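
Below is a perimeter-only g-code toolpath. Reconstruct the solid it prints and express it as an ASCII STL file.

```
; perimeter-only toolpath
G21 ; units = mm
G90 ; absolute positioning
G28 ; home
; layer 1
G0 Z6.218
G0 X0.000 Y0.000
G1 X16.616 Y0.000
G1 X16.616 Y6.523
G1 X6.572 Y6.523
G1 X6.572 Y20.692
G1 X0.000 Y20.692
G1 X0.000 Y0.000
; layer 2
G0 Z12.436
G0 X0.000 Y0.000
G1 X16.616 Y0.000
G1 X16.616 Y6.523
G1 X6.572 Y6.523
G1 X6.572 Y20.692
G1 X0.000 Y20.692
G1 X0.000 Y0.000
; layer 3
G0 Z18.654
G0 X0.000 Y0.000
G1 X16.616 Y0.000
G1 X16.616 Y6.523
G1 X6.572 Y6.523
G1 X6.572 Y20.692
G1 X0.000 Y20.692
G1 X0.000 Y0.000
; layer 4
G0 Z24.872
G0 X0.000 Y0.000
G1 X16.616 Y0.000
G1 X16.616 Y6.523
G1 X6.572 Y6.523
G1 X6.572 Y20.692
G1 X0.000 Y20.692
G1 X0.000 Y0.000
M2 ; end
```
solid part
  facet normal 0.0000 0.0000 -1.0000
    outer loop
      vertex 16.616 6.523 0.000
      vertex 16.616 0.000 0.000
      vertex 0.000 0.000 0.000
    endloop
  endfacet
  facet normal 0.0000 0.0000 -1.0000
    outer loop
      vertex 6.572 6.523 0.000
      vertex 16.616 6.523 0.000
      vertex 0.000 0.000 0.000
    endloop
  endfacet
  facet normal 0.0000 0.0000 -1.0000
    outer loop
      vertex 6.572 20.692 0.000
      vertex 6.572 6.523 0.000
      vertex 0.000 0.000 0.000
    endloop
  endfacet
  facet normal 0.0000 0.0000 -1.0000
    outer loop
      vertex 0.000 20.692 0.000
      vertex 6.572 20.692 0.000
      vertex 0.000 0.000 0.000
    endloop
  endfacet
  facet normal 0.0000 0.0000 1.0000
    outer loop
      vertex 0.000 0.000 24.872
      vertex 16.616 0.000 24.872
      vertex 16.616 6.523 24.872
    endloop
  endfacet
  facet normal 0.0000 0.0000 1.0000
    outer loop
      vertex 0.000 0.000 24.872
      vertex 16.616 6.523 24.872
      vertex 6.572 6.523 24.872
    endloop
  endfacet
  facet normal 0.0000 0.0000 1.0000
    outer loop
      vertex 0.000 0.000 24.872
      vertex 6.572 6.523 24.872
      vertex 6.572 20.692 24.872
    endloop
  endfacet
  facet normal 0.0000 0.0000 1.0000
    outer loop
      vertex 0.000 0.000 24.872
      vertex 6.572 20.692 24.872
      vertex 0.000 20.692 24.872
    endloop
  endfacet
  facet normal 0.0000 -1.0000 0.0000
    outer loop
      vertex 0.000 0.000 0.000
      vertex 16.616 0.000 0.000
      vertex 16.616 0.000 24.872
    endloop
  endfacet
  facet normal 0.0000 -1.0000 0.0000
    outer loop
      vertex 0.000 0.000 0.000
      vertex 16.616 0.000 24.872
      vertex 0.000 0.000 24.872
    endloop
  endfacet
  facet normal 1.0000 0.0000 0.0000
    outer loop
      vertex 16.616 0.000 0.000
      vertex 16.616 6.523 0.000
      vertex 16.616 6.523 24.872
    endloop
  endfacet
  facet normal 1.0000 0.0000 0.0000
    outer loop
      vertex 16.616 0.000 0.000
      vertex 16.616 6.523 24.872
      vertex 16.616 0.000 24.872
    endloop
  endfacet
  facet normal 0.0000 1.0000 0.0000
    outer loop
      vertex 16.616 6.523 0.000
      vertex 6.572 6.523 0.000
      vertex 6.572 6.523 24.872
    endloop
  endfacet
  facet normal 0.0000 1.0000 0.0000
    outer loop
      vertex 16.616 6.523 0.000
      vertex 6.572 6.523 24.872
      vertex 16.616 6.523 24.872
    endloop
  endfacet
  facet normal 1.0000 0.0000 0.0000
    outer loop
      vertex 6.572 6.523 0.000
      vertex 6.572 20.692 0.000
      vertex 6.572 20.692 24.872
    endloop
  endfacet
  facet normal 1.0000 0.0000 0.0000
    outer loop
      vertex 6.572 6.523 0.000
      vertex 6.572 20.692 24.872
      vertex 6.572 6.523 24.872
    endloop
  endfacet
  facet normal 0.0000 1.0000 0.0000
    outer loop
      vertex 6.572 20.692 0.000
      vertex 0.000 20.692 0.000
      vertex 0.000 20.692 24.872
    endloop
  endfacet
  facet normal 0.0000 1.0000 0.0000
    outer loop
      vertex 6.572 20.692 0.000
      vertex 0.000 20.692 24.872
      vertex 6.572 20.692 24.872
    endloop
  endfacet
  facet normal -1.0000 0.0000 0.0000
    outer loop
      vertex 0.000 20.692 0.000
      vertex 0.000 0.000 0.000
      vertex 0.000 0.000 24.872
    endloop
  endfacet
  facet normal -1.0000 0.0000 0.0000
    outer loop
      vertex 0.000 20.692 0.000
      vertex 0.000 0.000 24.872
      vertex 0.000 20.692 24.872
    endloop
  endfacet
endsolid part

The G0 Z moves step by Δz≈6.218 mm. Every layer's G1 loop is the same polygon, so the solid is a straight extrusion of it from z=0 to z≈24.9. Closing with flat bottom and top caps and triangulating gives 20 facets — an L-shaped prism: outer 16.6 × 20.7 mm, arm thicknesses ≈ 6.52 mm (horizontal) and 6.57 mm (vertical), extruded 24.9 mm in z.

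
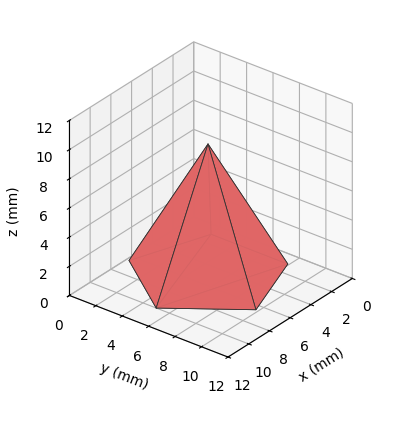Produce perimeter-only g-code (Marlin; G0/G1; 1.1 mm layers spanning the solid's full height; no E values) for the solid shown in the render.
Reading the render: the shape is a regular 5-sided pyramid, base circumscribed radius ≈ 5 mm, apex at z ≈ 9 mm (dimensions read to the nearest mm from the axis ticks). For the g-code, the solid's height is divided into equal slices at the stated Δz and each level perimeter traced with G1 moves after a G0 lift.

; perimeter-only toolpath
G21 ; units = mm
G90 ; absolute positioning
G28 ; home
; layer 1
G0 Z1.1
G0 X9.4 Y5.0
G1 X6.3 Y9.2
G1 X1.5 Y7.5
G1 X1.5 Y2.5
G1 X6.3 Y0.8
G1 X9.4 Y5.0
; layer 2
G0 Z2.2
G0 X8.8 Y5.0
G1 X6.1 Y8.6
G1 X2.0 Y7.2
G1 X2.0 Y2.8
G1 X6.1 Y1.4
G1 X8.8 Y5.0
; layer 3
G0 Z3.4
G0 X8.1 Y5.0
G1 X5.9 Y8.0
G1 X2.5 Y6.8
G1 X2.5 Y3.2
G1 X5.9 Y2.0
G1 X8.1 Y5.0
; layer 4
G0 Z4.5
G0 X7.5 Y5.0
G1 X5.8 Y7.4
G1 X3.0 Y6.5
G1 X3.0 Y3.5
G1 X5.8 Y2.6
G1 X7.5 Y5.0
; layer 5
G0 Z5.6
G0 X6.9 Y5.0
G1 X5.6 Y6.8
G1 X3.5 Y6.1
G1 X3.5 Y3.9
G1 X5.6 Y3.2
G1 X6.9 Y5.0
; layer 6
G0 Z6.8
G0 X6.2 Y5.0
G1 X5.4 Y6.2
G1 X4.0 Y5.7
G1 X4.0 Y4.3
G1 X5.4 Y3.8
G1 X6.2 Y5.0
; layer 7
G0 Z7.9
G0 X5.6 Y5.0
G1 X5.2 Y5.6
G1 X4.5 Y5.4
G1 X4.5 Y4.6
G1 X5.2 Y4.4
G1 X5.6 Y5.0
M2 ; end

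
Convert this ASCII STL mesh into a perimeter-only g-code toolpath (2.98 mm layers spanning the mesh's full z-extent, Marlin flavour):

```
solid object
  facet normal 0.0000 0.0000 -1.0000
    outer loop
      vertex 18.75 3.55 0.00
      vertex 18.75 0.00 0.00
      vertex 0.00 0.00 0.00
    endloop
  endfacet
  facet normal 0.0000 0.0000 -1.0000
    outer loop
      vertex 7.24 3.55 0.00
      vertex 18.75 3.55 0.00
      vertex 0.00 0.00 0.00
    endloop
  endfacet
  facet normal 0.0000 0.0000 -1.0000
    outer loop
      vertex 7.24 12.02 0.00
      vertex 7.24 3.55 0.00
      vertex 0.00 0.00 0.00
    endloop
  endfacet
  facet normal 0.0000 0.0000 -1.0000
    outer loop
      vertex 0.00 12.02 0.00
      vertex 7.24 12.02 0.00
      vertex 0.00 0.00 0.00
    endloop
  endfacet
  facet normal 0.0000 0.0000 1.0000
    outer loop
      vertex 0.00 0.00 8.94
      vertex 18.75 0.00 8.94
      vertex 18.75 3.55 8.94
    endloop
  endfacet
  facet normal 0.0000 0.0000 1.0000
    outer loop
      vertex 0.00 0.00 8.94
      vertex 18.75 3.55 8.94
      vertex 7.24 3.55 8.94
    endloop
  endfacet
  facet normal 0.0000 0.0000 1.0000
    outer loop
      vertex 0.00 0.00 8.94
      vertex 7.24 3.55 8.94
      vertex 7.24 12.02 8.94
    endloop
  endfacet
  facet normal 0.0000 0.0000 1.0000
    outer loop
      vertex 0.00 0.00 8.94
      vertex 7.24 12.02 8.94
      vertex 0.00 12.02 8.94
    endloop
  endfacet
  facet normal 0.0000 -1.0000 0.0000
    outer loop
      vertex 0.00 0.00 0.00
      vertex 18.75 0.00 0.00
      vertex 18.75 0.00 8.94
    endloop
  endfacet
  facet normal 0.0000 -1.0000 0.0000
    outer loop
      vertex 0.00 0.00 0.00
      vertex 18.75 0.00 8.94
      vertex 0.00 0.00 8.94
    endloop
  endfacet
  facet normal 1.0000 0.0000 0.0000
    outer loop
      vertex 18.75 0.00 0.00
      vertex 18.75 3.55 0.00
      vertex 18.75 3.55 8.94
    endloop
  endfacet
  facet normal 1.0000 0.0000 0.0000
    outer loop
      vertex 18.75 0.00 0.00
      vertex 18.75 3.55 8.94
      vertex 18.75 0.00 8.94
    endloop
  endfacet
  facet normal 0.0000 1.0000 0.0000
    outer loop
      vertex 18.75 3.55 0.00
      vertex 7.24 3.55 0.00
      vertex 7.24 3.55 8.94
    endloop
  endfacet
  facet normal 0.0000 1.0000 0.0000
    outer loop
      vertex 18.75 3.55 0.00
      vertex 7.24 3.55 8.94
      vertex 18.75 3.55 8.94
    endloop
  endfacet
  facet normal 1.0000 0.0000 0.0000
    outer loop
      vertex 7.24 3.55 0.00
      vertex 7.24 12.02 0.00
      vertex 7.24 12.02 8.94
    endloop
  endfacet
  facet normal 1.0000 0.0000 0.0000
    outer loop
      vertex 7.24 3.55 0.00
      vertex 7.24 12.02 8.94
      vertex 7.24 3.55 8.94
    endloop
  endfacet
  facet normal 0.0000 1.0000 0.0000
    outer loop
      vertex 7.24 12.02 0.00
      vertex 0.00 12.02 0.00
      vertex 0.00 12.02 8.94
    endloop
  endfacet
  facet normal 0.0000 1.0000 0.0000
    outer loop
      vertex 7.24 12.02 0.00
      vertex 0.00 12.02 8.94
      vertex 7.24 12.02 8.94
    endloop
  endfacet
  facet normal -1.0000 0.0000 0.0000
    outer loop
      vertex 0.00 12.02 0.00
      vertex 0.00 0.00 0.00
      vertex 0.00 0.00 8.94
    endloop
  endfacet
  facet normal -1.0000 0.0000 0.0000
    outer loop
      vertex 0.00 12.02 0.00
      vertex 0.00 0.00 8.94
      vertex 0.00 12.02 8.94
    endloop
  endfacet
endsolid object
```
; perimeter-only toolpath
G21 ; units = mm
G90 ; absolute positioning
G28 ; home
; layer 1
G0 Z2.98
G0 X0.00 Y0.00
G1 X18.75 Y0.00
G1 X18.75 Y3.55
G1 X7.24 Y3.55
G1 X7.24 Y12.02
G1 X0.00 Y12.02
G1 X0.00 Y0.00
; layer 2
G0 Z5.96
G0 X0.00 Y0.00
G1 X18.75 Y0.00
G1 X18.75 Y3.55
G1 X7.24 Y3.55
G1 X7.24 Y12.02
G1 X0.00 Y12.02
G1 X0.00 Y0.00
; layer 3
G0 Z8.94
G0 X0.00 Y0.00
G1 X18.75 Y0.00
G1 X18.75 Y3.55
G1 X7.24 Y3.55
G1 X7.24 Y12.02
G1 X0.00 Y12.02
G1 X0.00 Y0.00
M2 ; end

The solid is an L-shaped prism: outer 18.8 × 12 mm, arm thicknesses ≈ 3.55 mm (horizontal) and 7.24 mm (vertical), extruded 8.94 mm in z. Slicing at Δz = 2.98 mm — 3 equal slices spanning the solid's height, so layer i sits at z = i·h/3 — gives 3 non-empty perimeters. Each is a 6-segment closed polygon; G0 lifts to the layer z and rapids to the start vertex, then G1 traces the edges.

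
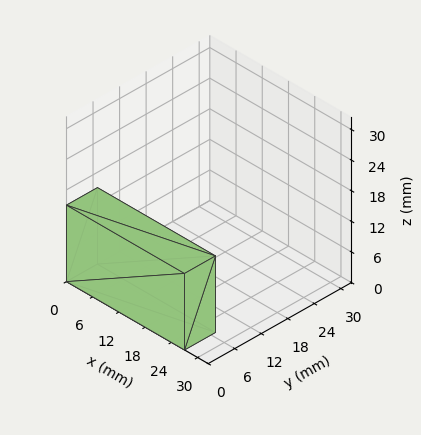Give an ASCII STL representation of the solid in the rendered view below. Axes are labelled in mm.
Reading the render: the shape is a rectangular box, roughly 27 × 7 mm footprint and 15 mm tall (dimensions read to the nearest mm from the axis ticks). For the STL, each face is triangulated and given an outward normal.

solid part
  facet normal 0.0000 0.0000 -1.0000
    outer loop
      vertex 27.000 7.000 0.000
      vertex 27.000 0.000 0.000
      vertex 0.000 0.000 0.000
    endloop
  endfacet
  facet normal 0.0000 0.0000 -1.0000
    outer loop
      vertex 0.000 7.000 0.000
      vertex 27.000 7.000 0.000
      vertex 0.000 0.000 0.000
    endloop
  endfacet
  facet normal 0.0000 0.0000 1.0000
    outer loop
      vertex 0.000 0.000 15.000
      vertex 27.000 0.000 15.000
      vertex 27.000 7.000 15.000
    endloop
  endfacet
  facet normal 0.0000 0.0000 1.0000
    outer loop
      vertex 0.000 0.000 15.000
      vertex 27.000 7.000 15.000
      vertex 0.000 7.000 15.000
    endloop
  endfacet
  facet normal 0.0000 -1.0000 0.0000
    outer loop
      vertex 0.000 0.000 0.000
      vertex 27.000 0.000 0.000
      vertex 27.000 0.000 15.000
    endloop
  endfacet
  facet normal 0.0000 -1.0000 0.0000
    outer loop
      vertex 0.000 0.000 0.000
      vertex 27.000 0.000 15.000
      vertex 0.000 0.000 15.000
    endloop
  endfacet
  facet normal 0.0000 1.0000 0.0000
    outer loop
      vertex 27.000 7.000 15.000
      vertex 27.000 7.000 0.000
      vertex 0.000 7.000 0.000
    endloop
  endfacet
  facet normal 0.0000 1.0000 0.0000
    outer loop
      vertex 0.000 7.000 15.000
      vertex 27.000 7.000 15.000
      vertex 0.000 7.000 0.000
    endloop
  endfacet
  facet normal -1.0000 0.0000 0.0000
    outer loop
      vertex 0.000 7.000 15.000
      vertex 0.000 7.000 0.000
      vertex 0.000 0.000 0.000
    endloop
  endfacet
  facet normal -1.0000 0.0000 0.0000
    outer loop
      vertex 0.000 0.000 15.000
      vertex 0.000 7.000 15.000
      vertex 0.000 0.000 0.000
    endloop
  endfacet
  facet normal 1.0000 0.0000 0.0000
    outer loop
      vertex 27.000 0.000 0.000
      vertex 27.000 7.000 0.000
      vertex 27.000 7.000 15.000
    endloop
  endfacet
  facet normal 1.0000 0.0000 0.0000
    outer loop
      vertex 27.000 0.000 0.000
      vertex 27.000 7.000 15.000
      vertex 27.000 0.000 15.000
    endloop
  endfacet
endsolid part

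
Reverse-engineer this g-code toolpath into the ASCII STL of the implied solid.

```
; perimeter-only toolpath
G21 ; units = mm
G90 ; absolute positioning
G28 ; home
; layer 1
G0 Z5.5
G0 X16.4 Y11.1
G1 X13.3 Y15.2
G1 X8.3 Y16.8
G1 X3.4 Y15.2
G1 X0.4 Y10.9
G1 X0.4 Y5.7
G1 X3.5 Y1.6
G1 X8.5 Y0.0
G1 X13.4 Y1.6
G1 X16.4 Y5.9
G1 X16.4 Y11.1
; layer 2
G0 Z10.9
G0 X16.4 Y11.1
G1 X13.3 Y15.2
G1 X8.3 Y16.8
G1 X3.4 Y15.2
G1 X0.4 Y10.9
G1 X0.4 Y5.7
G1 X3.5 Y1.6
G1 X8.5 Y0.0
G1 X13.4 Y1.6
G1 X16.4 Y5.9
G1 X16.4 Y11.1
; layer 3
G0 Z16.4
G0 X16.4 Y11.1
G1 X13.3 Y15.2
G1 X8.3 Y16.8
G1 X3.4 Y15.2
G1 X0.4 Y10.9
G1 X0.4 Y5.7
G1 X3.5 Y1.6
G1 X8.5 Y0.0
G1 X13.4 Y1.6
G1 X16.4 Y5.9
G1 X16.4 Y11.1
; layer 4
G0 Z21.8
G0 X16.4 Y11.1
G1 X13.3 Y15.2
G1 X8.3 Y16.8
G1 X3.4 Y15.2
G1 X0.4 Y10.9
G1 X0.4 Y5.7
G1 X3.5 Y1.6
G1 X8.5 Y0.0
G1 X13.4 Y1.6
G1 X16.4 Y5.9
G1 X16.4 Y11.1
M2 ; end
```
solid part
  facet normal 0.0000 0.0000 -1.0000
    outer loop
      vertex 8.3 16.8 0.0
      vertex 13.3 15.2 0.0
      vertex 16.4 11.1 0.0
    endloop
  endfacet
  facet normal 0.0000 0.0000 -1.0000
    outer loop
      vertex 3.4 15.2 0.0
      vertex 8.3 16.8 0.0
      vertex 16.4 11.1 0.0
    endloop
  endfacet
  facet normal 0.0000 0.0000 -1.0000
    outer loop
      vertex 0.4 10.9 0.0
      vertex 3.4 15.2 0.0
      vertex 16.4 11.1 0.0
    endloop
  endfacet
  facet normal 0.0000 0.0000 -1.0000
    outer loop
      vertex 0.4 5.7 0.0
      vertex 0.4 10.9 0.0
      vertex 16.4 11.1 0.0
    endloop
  endfacet
  facet normal 0.0000 0.0000 -1.0000
    outer loop
      vertex 3.5 1.6 0.0
      vertex 0.4 5.7 0.0
      vertex 16.4 11.1 0.0
    endloop
  endfacet
  facet normal 0.0000 0.0000 -1.0000
    outer loop
      vertex 8.5 0.0 0.0
      vertex 3.5 1.6 0.0
      vertex 16.4 11.1 0.0
    endloop
  endfacet
  facet normal 0.0000 0.0000 -1.0000
    outer loop
      vertex 13.4 1.6 0.0
      vertex 8.5 0.0 0.0
      vertex 16.4 11.1 0.0
    endloop
  endfacet
  facet normal 0.0000 0.0000 -1.0000
    outer loop
      vertex 16.4 5.9 0.0
      vertex 13.4 1.6 0.0
      vertex 16.4 11.1 0.0
    endloop
  endfacet
  facet normal 0.0000 0.0000 1.0000
    outer loop
      vertex 16.4 11.1 21.8
      vertex 13.3 15.2 21.8
      vertex 8.3 16.8 21.8
    endloop
  endfacet
  facet normal 0.0000 0.0000 1.0000
    outer loop
      vertex 16.4 11.1 21.8
      vertex 8.3 16.8 21.8
      vertex 3.4 15.2 21.8
    endloop
  endfacet
  facet normal 0.0000 0.0000 1.0000
    outer loop
      vertex 16.4 11.1 21.8
      vertex 3.4 15.2 21.8
      vertex 0.4 10.9 21.8
    endloop
  endfacet
  facet normal 0.0000 0.0000 1.0000
    outer loop
      vertex 16.4 11.1 21.8
      vertex 0.4 10.9 21.8
      vertex 0.4 5.7 21.8
    endloop
  endfacet
  facet normal 0.0000 0.0000 1.0000
    outer loop
      vertex 16.4 11.1 21.8
      vertex 0.4 5.7 21.8
      vertex 3.5 1.6 21.8
    endloop
  endfacet
  facet normal 0.0000 0.0000 1.0000
    outer loop
      vertex 16.4 11.1 21.8
      vertex 3.5 1.6 21.8
      vertex 8.5 0.0 21.8
    endloop
  endfacet
  facet normal 0.0000 0.0000 1.0000
    outer loop
      vertex 16.4 11.1 21.8
      vertex 8.5 0.0 21.8
      vertex 13.4 1.6 21.8
    endloop
  endfacet
  facet normal 0.0000 0.0000 1.0000
    outer loop
      vertex 16.4 11.1 21.8
      vertex 13.4 1.6 21.8
      vertex 16.4 5.9 21.8
    endloop
  endfacet
  facet normal 0.7977 0.6031 0.0000
    outer loop
      vertex 16.4 11.1 0.0
      vertex 13.3 15.2 0.0
      vertex 13.3 15.2 21.8
    endloop
  endfacet
  facet normal 0.7977 0.6031 0.0000
    outer loop
      vertex 16.4 11.1 0.0
      vertex 13.3 15.2 21.8
      vertex 16.4 11.1 21.8
    endloop
  endfacet
  facet normal 0.3048 0.9524 0.0000
    outer loop
      vertex 13.3 15.2 0.0
      vertex 8.3 16.8 0.0
      vertex 8.3 16.8 21.8
    endloop
  endfacet
  facet normal 0.3048 0.9524 0.0000
    outer loop
      vertex 13.3 15.2 0.0
      vertex 8.3 16.8 21.8
      vertex 13.3 15.2 21.8
    endloop
  endfacet
  facet normal -0.3104 0.9506 0.0000
    outer loop
      vertex 8.3 16.8 0.0
      vertex 3.4 15.2 0.0
      vertex 3.4 15.2 21.8
    endloop
  endfacet
  facet normal -0.3104 0.9506 0.0000
    outer loop
      vertex 8.3 16.8 0.0
      vertex 3.4 15.2 21.8
      vertex 8.3 16.8 21.8
    endloop
  endfacet
  facet normal -0.8201 0.5722 0.0000
    outer loop
      vertex 3.4 15.2 0.0
      vertex 0.4 10.9 0.0
      vertex 0.4 10.9 21.8
    endloop
  endfacet
  facet normal -0.8201 0.5722 0.0000
    outer loop
      vertex 3.4 15.2 0.0
      vertex 0.4 10.9 21.8
      vertex 3.4 15.2 21.8
    endloop
  endfacet
  facet normal -1.0000 0.0000 0.0000
    outer loop
      vertex 0.4 10.9 0.0
      vertex 0.4 5.7 0.0
      vertex 0.4 5.7 21.8
    endloop
  endfacet
  facet normal -1.0000 0.0000 0.0000
    outer loop
      vertex 0.4 10.9 0.0
      vertex 0.4 5.7 21.8
      vertex 0.4 10.9 21.8
    endloop
  endfacet
  facet normal -0.7977 -0.6031 0.0000
    outer loop
      vertex 0.4 5.7 0.0
      vertex 3.5 1.6 0.0
      vertex 3.5 1.6 21.8
    endloop
  endfacet
  facet normal -0.7977 -0.6031 0.0000
    outer loop
      vertex 0.4 5.7 0.0
      vertex 3.5 1.6 21.8
      vertex 0.4 5.7 21.8
    endloop
  endfacet
  facet normal -0.3048 -0.9524 0.0000
    outer loop
      vertex 3.5 1.6 0.0
      vertex 8.5 0.0 0.0
      vertex 8.5 0.0 21.8
    endloop
  endfacet
  facet normal -0.3048 -0.9524 0.0000
    outer loop
      vertex 3.5 1.6 0.0
      vertex 8.5 0.0 21.8
      vertex 3.5 1.6 21.8
    endloop
  endfacet
  facet normal 0.3104 -0.9506 0.0000
    outer loop
      vertex 8.5 0.0 0.0
      vertex 13.4 1.6 0.0
      vertex 13.4 1.6 21.8
    endloop
  endfacet
  facet normal 0.3104 -0.9506 0.0000
    outer loop
      vertex 8.5 0.0 0.0
      vertex 13.4 1.6 21.8
      vertex 8.5 0.0 21.8
    endloop
  endfacet
  facet normal 0.8201 -0.5722 0.0000
    outer loop
      vertex 13.4 1.6 0.0
      vertex 16.4 5.9 0.0
      vertex 16.4 5.9 21.8
    endloop
  endfacet
  facet normal 0.8201 -0.5722 0.0000
    outer loop
      vertex 13.4 1.6 0.0
      vertex 16.4 5.9 21.8
      vertex 13.4 1.6 21.8
    endloop
  endfacet
  facet normal 1.0000 0.0000 0.0000
    outer loop
      vertex 16.4 5.9 0.0
      vertex 16.4 11.1 0.0
      vertex 16.4 11.1 21.8
    endloop
  endfacet
  facet normal 1.0000 0.0000 0.0000
    outer loop
      vertex 16.4 5.9 0.0
      vertex 16.4 11.1 21.8
      vertex 16.4 5.9 21.8
    endloop
  endfacet
endsolid part

The G0 Z moves step by Δz≈5.5 mm. Every layer's G1 loop is the same polygon, so the solid is a straight extrusion of it from z=0 to z≈21.8. Closing with flat bottom and top caps and triangulating gives 36 facets — a regular 10-sided prism (a cylinder approximated with 10 flat sides), circumscribed radius ≈ 8.4 mm, height ≈ 21.8 mm.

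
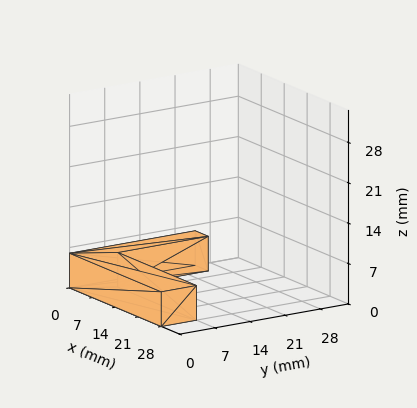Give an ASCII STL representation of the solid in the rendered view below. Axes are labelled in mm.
Reading the render: the shape is an L-shaped prism: outer 28 × 25 mm, arm thicknesses ≈ 7 mm (horizontal) and 4 mm (vertical), extruded 6 mm in z (dimensions read to the nearest mm from the axis ticks). For the STL, each face is triangulated and given an outward normal.

solid part
  facet normal 0.0000 0.0000 -1.0000
    outer loop
      vertex 28.000 7.000 0.000
      vertex 28.000 0.000 0.000
      vertex 0.000 0.000 0.000
    endloop
  endfacet
  facet normal 0.0000 0.0000 -1.0000
    outer loop
      vertex 4.000 7.000 0.000
      vertex 28.000 7.000 0.000
      vertex 0.000 0.000 0.000
    endloop
  endfacet
  facet normal 0.0000 0.0000 -1.0000
    outer loop
      vertex 4.000 25.000 0.000
      vertex 4.000 7.000 0.000
      vertex 0.000 0.000 0.000
    endloop
  endfacet
  facet normal 0.0000 0.0000 -1.0000
    outer loop
      vertex 0.000 25.000 0.000
      vertex 4.000 25.000 0.000
      vertex 0.000 0.000 0.000
    endloop
  endfacet
  facet normal 0.0000 0.0000 1.0000
    outer loop
      vertex 0.000 0.000 6.000
      vertex 28.000 0.000 6.000
      vertex 28.000 7.000 6.000
    endloop
  endfacet
  facet normal 0.0000 0.0000 1.0000
    outer loop
      vertex 0.000 0.000 6.000
      vertex 28.000 7.000 6.000
      vertex 4.000 7.000 6.000
    endloop
  endfacet
  facet normal 0.0000 0.0000 1.0000
    outer loop
      vertex 0.000 0.000 6.000
      vertex 4.000 7.000 6.000
      vertex 4.000 25.000 6.000
    endloop
  endfacet
  facet normal 0.0000 0.0000 1.0000
    outer loop
      vertex 0.000 0.000 6.000
      vertex 4.000 25.000 6.000
      vertex 0.000 25.000 6.000
    endloop
  endfacet
  facet normal 0.0000 -1.0000 0.0000
    outer loop
      vertex 0.000 0.000 0.000
      vertex 28.000 0.000 0.000
      vertex 28.000 0.000 6.000
    endloop
  endfacet
  facet normal 0.0000 -1.0000 0.0000
    outer loop
      vertex 0.000 0.000 0.000
      vertex 28.000 0.000 6.000
      vertex 0.000 0.000 6.000
    endloop
  endfacet
  facet normal 1.0000 0.0000 0.0000
    outer loop
      vertex 28.000 0.000 0.000
      vertex 28.000 7.000 0.000
      vertex 28.000 7.000 6.000
    endloop
  endfacet
  facet normal 1.0000 0.0000 0.0000
    outer loop
      vertex 28.000 0.000 0.000
      vertex 28.000 7.000 6.000
      vertex 28.000 0.000 6.000
    endloop
  endfacet
  facet normal 0.0000 1.0000 0.0000
    outer loop
      vertex 28.000 7.000 0.000
      vertex 4.000 7.000 0.000
      vertex 4.000 7.000 6.000
    endloop
  endfacet
  facet normal 0.0000 1.0000 0.0000
    outer loop
      vertex 28.000 7.000 0.000
      vertex 4.000 7.000 6.000
      vertex 28.000 7.000 6.000
    endloop
  endfacet
  facet normal 1.0000 0.0000 0.0000
    outer loop
      vertex 4.000 7.000 0.000
      vertex 4.000 25.000 0.000
      vertex 4.000 25.000 6.000
    endloop
  endfacet
  facet normal 1.0000 0.0000 0.0000
    outer loop
      vertex 4.000 7.000 0.000
      vertex 4.000 25.000 6.000
      vertex 4.000 7.000 6.000
    endloop
  endfacet
  facet normal 0.0000 1.0000 0.0000
    outer loop
      vertex 4.000 25.000 0.000
      vertex 0.000 25.000 0.000
      vertex 0.000 25.000 6.000
    endloop
  endfacet
  facet normal 0.0000 1.0000 0.0000
    outer loop
      vertex 4.000 25.000 0.000
      vertex 0.000 25.000 6.000
      vertex 4.000 25.000 6.000
    endloop
  endfacet
  facet normal -1.0000 0.0000 0.0000
    outer loop
      vertex 0.000 25.000 0.000
      vertex 0.000 0.000 0.000
      vertex 0.000 0.000 6.000
    endloop
  endfacet
  facet normal -1.0000 0.0000 0.0000
    outer loop
      vertex 0.000 25.000 0.000
      vertex 0.000 0.000 6.000
      vertex 0.000 25.000 6.000
    endloop
  endfacet
endsolid part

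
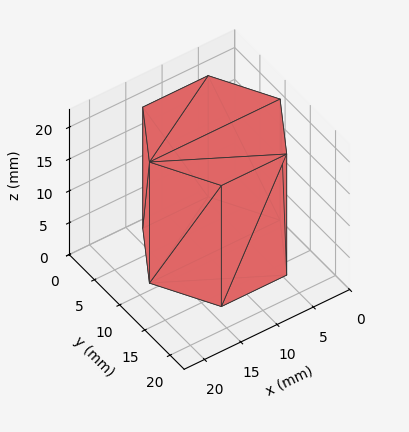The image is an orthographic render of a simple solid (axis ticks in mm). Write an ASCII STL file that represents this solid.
Reading the render: the shape is a regular 6-sided prism (a cylinder approximated with 6 flat sides), circumscribed radius ≈ 9 mm, height ≈ 19 mm (dimensions read to the nearest mm from the axis ticks). For the STL, each face is triangulated and given an outward normal.

solid part
  facet normal 0.0000 0.0000 -1.0000
    outer loop
      vertex 4.50 16.79 0.00
      vertex 13.50 16.79 0.00
      vertex 18.00 9.00 0.00
    endloop
  endfacet
  facet normal 0.0000 0.0000 -1.0000
    outer loop
      vertex 0.00 9.00 0.00
      vertex 4.50 16.79 0.00
      vertex 18.00 9.00 0.00
    endloop
  endfacet
  facet normal 0.0000 0.0000 -1.0000
    outer loop
      vertex 4.50 1.21 0.00
      vertex 0.00 9.00 0.00
      vertex 18.00 9.00 0.00
    endloop
  endfacet
  facet normal 0.0000 0.0000 -1.0000
    outer loop
      vertex 13.50 1.21 0.00
      vertex 4.50 1.21 0.00
      vertex 18.00 9.00 0.00
    endloop
  endfacet
  facet normal 0.0000 0.0000 1.0000
    outer loop
      vertex 18.00 9.00 19.00
      vertex 13.50 16.79 19.00
      vertex 4.50 16.79 19.00
    endloop
  endfacet
  facet normal 0.0000 0.0000 1.0000
    outer loop
      vertex 18.00 9.00 19.00
      vertex 4.50 16.79 19.00
      vertex 0.00 9.00 19.00
    endloop
  endfacet
  facet normal 0.0000 0.0000 1.0000
    outer loop
      vertex 18.00 9.00 19.00
      vertex 0.00 9.00 19.00
      vertex 4.50 1.21 19.00
    endloop
  endfacet
  facet normal 0.0000 0.0000 1.0000
    outer loop
      vertex 18.00 9.00 19.00
      vertex 4.50 1.21 19.00
      vertex 13.50 1.21 19.00
    endloop
  endfacet
  facet normal 0.8659 0.5002 0.0000
    outer loop
      vertex 18.00 9.00 0.00
      vertex 13.50 16.79 0.00
      vertex 13.50 16.79 19.00
    endloop
  endfacet
  facet normal 0.8659 0.5002 0.0000
    outer loop
      vertex 18.00 9.00 0.00
      vertex 13.50 16.79 19.00
      vertex 18.00 9.00 19.00
    endloop
  endfacet
  facet normal 0.0000 1.0000 0.0000
    outer loop
      vertex 13.50 16.79 0.00
      vertex 4.50 16.79 0.00
      vertex 4.50 16.79 19.00
    endloop
  endfacet
  facet normal 0.0000 1.0000 0.0000
    outer loop
      vertex 13.50 16.79 0.00
      vertex 4.50 16.79 19.00
      vertex 13.50 16.79 19.00
    endloop
  endfacet
  facet normal -0.8659 0.5002 0.0000
    outer loop
      vertex 4.50 16.79 0.00
      vertex 0.00 9.00 0.00
      vertex 0.00 9.00 19.00
    endloop
  endfacet
  facet normal -0.8659 0.5002 0.0000
    outer loop
      vertex 4.50 16.79 0.00
      vertex 0.00 9.00 19.00
      vertex 4.50 16.79 19.00
    endloop
  endfacet
  facet normal -0.8659 -0.5002 0.0000
    outer loop
      vertex 0.00 9.00 0.00
      vertex 4.50 1.21 0.00
      vertex 4.50 1.21 19.00
    endloop
  endfacet
  facet normal -0.8659 -0.5002 0.0000
    outer loop
      vertex 0.00 9.00 0.00
      vertex 4.50 1.21 19.00
      vertex 0.00 9.00 19.00
    endloop
  endfacet
  facet normal 0.0000 -1.0000 0.0000
    outer loop
      vertex 4.50 1.21 0.00
      vertex 13.50 1.21 0.00
      vertex 13.50 1.21 19.00
    endloop
  endfacet
  facet normal 0.0000 -1.0000 0.0000
    outer loop
      vertex 4.50 1.21 0.00
      vertex 13.50 1.21 19.00
      vertex 4.50 1.21 19.00
    endloop
  endfacet
  facet normal 0.8659 -0.5002 0.0000
    outer loop
      vertex 13.50 1.21 0.00
      vertex 18.00 9.00 0.00
      vertex 18.00 9.00 19.00
    endloop
  endfacet
  facet normal 0.8659 -0.5002 0.0000
    outer loop
      vertex 13.50 1.21 0.00
      vertex 18.00 9.00 19.00
      vertex 13.50 1.21 19.00
    endloop
  endfacet
endsolid part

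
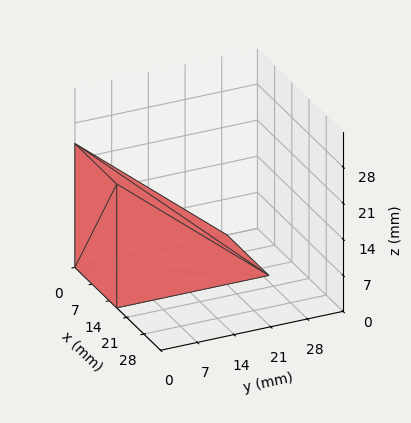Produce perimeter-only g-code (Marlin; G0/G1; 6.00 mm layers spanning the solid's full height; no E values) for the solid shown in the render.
Reading the render: the shape is a wedge (ramp): 17 × 29 mm base, rising to 24 mm along the y=0 edge and sloping linearly to z=0 at y=29 (dimensions read to the nearest mm from the axis ticks). For the g-code, the solid's height is divided into equal slices at the stated Δz and each level perimeter traced with G1 moves after a G0 lift.

; perimeter-only toolpath
G21 ; units = mm
G90 ; absolute positioning
G28 ; home
; layer 1
G0 Z6.00
G0 X0.00 Y0.00
G1 X17.00 Y0.00
G1 X17.00 Y21.75
G1 X0.00 Y21.75
G1 X0.00 Y0.00
; layer 2
G0 Z12.00
G0 X0.00 Y0.00
G1 X17.00 Y0.00
G1 X17.00 Y14.50
G1 X0.00 Y14.50
G1 X0.00 Y0.00
; layer 3
G0 Z18.00
G0 X0.00 Y0.00
G1 X17.00 Y0.00
G1 X17.00 Y7.25
G1 X0.00 Y7.25
G1 X0.00 Y0.00
M2 ; end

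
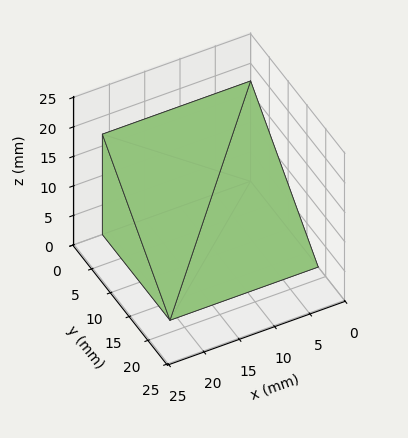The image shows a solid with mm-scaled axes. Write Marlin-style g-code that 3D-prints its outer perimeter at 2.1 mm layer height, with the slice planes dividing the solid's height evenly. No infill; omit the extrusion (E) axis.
Reading the render: the shape is a wedge (ramp): 21 × 18 mm base, rising to 17 mm along the y=0 edge and sloping linearly to z=0 at y=18 (dimensions read to the nearest mm from the axis ticks). For the g-code, the solid's height is divided into equal slices at the stated Δz and each level perimeter traced with G1 moves after a G0 lift.

; perimeter-only toolpath
G21 ; units = mm
G90 ; absolute positioning
G28 ; home
; layer 1
G0 Z2.1
G0 X0.0 Y0.0
G1 X21.0 Y0.0
G1 X21.0 Y15.8
G1 X0.0 Y15.8
G1 X0.0 Y0.0
; layer 2
G0 Z4.2
G0 X0.0 Y0.0
G1 X21.0 Y0.0
G1 X21.0 Y13.5
G1 X0.0 Y13.5
G1 X0.0 Y0.0
; layer 3
G0 Z6.4
G0 X0.0 Y0.0
G1 X21.0 Y0.0
G1 X21.0 Y11.2
G1 X0.0 Y11.2
G1 X0.0 Y0.0
; layer 4
G0 Z8.5
G0 X0.0 Y0.0
G1 X21.0 Y0.0
G1 X21.0 Y9.0
G1 X0.0 Y9.0
G1 X0.0 Y0.0
; layer 5
G0 Z10.6
G0 X0.0 Y0.0
G1 X21.0 Y0.0
G1 X21.0 Y6.8
G1 X0.0 Y6.8
G1 X0.0 Y0.0
; layer 6
G0 Z12.8
G0 X0.0 Y0.0
G1 X21.0 Y0.0
G1 X21.0 Y4.5
G1 X0.0 Y4.5
G1 X0.0 Y0.0
; layer 7
G0 Z14.9
G0 X0.0 Y0.0
G1 X21.0 Y0.0
G1 X21.0 Y2.2
G1 X0.0 Y2.2
G1 X0.0 Y0.0
M2 ; end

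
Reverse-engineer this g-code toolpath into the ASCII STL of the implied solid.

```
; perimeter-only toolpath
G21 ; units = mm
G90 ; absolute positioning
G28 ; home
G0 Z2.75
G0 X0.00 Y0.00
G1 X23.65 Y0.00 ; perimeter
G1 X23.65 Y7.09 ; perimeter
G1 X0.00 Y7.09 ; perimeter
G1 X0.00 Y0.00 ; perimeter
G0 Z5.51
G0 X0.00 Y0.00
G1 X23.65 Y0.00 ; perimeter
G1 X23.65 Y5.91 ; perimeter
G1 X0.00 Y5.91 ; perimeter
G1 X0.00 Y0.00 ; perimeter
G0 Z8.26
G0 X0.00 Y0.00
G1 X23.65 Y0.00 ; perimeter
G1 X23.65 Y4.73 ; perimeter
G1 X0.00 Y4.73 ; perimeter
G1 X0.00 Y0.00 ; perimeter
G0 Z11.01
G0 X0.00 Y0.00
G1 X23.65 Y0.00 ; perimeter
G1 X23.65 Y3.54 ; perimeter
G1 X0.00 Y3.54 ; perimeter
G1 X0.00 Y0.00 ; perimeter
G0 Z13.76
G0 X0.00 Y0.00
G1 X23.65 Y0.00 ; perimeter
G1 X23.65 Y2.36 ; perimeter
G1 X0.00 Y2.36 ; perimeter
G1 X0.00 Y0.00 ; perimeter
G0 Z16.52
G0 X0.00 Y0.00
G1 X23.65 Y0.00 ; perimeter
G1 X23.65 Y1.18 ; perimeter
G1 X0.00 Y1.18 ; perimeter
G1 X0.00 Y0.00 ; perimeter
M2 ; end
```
solid part
  facet normal 0.0000 0.0000 -1.0000
    outer loop
      vertex 23.65 8.27 0.00
      vertex 23.65 0.00 0.00
      vertex 0.00 0.00 0.00
    endloop
  endfacet
  facet normal 0.0000 0.0000 -1.0000
    outer loop
      vertex 0.00 8.27 0.00
      vertex 23.65 8.27 0.00
      vertex 0.00 0.00 0.00
    endloop
  endfacet
  facet normal 0.0000 -1.0000 0.0000
    outer loop
      vertex 0.00 0.00 0.00
      vertex 23.65 0.00 0.00
      vertex 23.65 0.00 19.27
    endloop
  endfacet
  facet normal 0.0000 -1.0000 0.0000
    outer loop
      vertex 0.00 0.00 0.00
      vertex 23.65 0.00 19.27
      vertex 0.00 0.00 19.27
    endloop
  endfacet
  facet normal 0.0000 0.9189 0.3944
    outer loop
      vertex 0.00 0.00 19.27
      vertex 23.65 0.00 19.27
      vertex 23.65 8.27 0.00
    endloop
  endfacet
  facet normal 0.0000 0.9189 0.3944
    outer loop
      vertex 0.00 0.00 19.27
      vertex 23.65 8.27 0.00
      vertex 0.00 8.27 0.00
    endloop
  endfacet
  facet normal -1.0000 0.0000 0.0000
    outer loop
      vertex 0.00 0.00 19.27
      vertex 0.00 8.27 0.00
      vertex 0.00 0.00 0.00
    endloop
  endfacet
  facet normal 1.0000 0.0000 0.0000
    outer loop
      vertex 23.65 0.00 0.00
      vertex 23.65 8.27 0.00
      vertex 23.65 0.00 19.27
    endloop
  endfacet
endsolid part

The G0 Z moves step by Δz≈2.75 mm. The G1 loops shrink linearly with z, so the solid tapers from its base footprint up to z≈19.3. Closing with a flat bottom cap and the tapered top and triangulating gives 8 facets — a wedge (ramp): 23.6 × 8.27 mm base, rising to 19.3 mm along the y=0 edge and sloping linearly to z=0 at y=8.27.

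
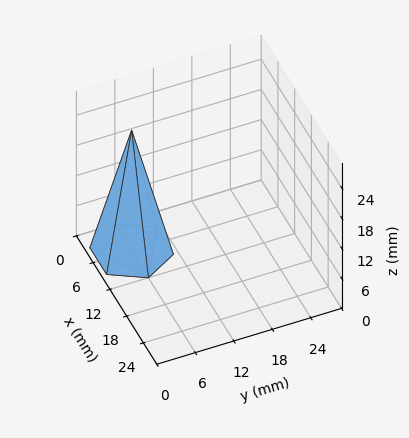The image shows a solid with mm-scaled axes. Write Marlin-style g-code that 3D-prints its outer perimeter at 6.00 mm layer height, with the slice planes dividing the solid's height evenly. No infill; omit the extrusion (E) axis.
Reading the render: the shape is a regular 6-sided pyramid, base circumscribed radius ≈ 6 mm, apex at z ≈ 24 mm (dimensions read to the nearest mm from the axis ticks). For the g-code, the solid's height is divided into equal slices at the stated Δz and each level perimeter traced with G1 moves after a G0 lift.

; perimeter-only toolpath
G21 ; units = mm
G90 ; absolute positioning
G28 ; home
; layer 1
G0 Z6.00
G0 X10.50 Y6.00
G1 X8.25 Y9.90
G1 X3.75 Y9.90
G1 X1.50 Y6.00
G1 X3.75 Y2.10
G1 X8.25 Y2.10
G1 X10.50 Y6.00
; layer 2
G0 Z12.00
G0 X9.00 Y6.00
G1 X7.50 Y8.60
G1 X4.50 Y8.60
G1 X3.00 Y6.00
G1 X4.50 Y3.40
G1 X7.50 Y3.40
G1 X9.00 Y6.00
; layer 3
G0 Z18.00
G0 X7.50 Y6.00
G1 X6.75 Y7.30
G1 X5.25 Y7.30
G1 X4.50 Y6.00
G1 X5.25 Y4.70
G1 X6.75 Y4.70
G1 X7.50 Y6.00
M2 ; end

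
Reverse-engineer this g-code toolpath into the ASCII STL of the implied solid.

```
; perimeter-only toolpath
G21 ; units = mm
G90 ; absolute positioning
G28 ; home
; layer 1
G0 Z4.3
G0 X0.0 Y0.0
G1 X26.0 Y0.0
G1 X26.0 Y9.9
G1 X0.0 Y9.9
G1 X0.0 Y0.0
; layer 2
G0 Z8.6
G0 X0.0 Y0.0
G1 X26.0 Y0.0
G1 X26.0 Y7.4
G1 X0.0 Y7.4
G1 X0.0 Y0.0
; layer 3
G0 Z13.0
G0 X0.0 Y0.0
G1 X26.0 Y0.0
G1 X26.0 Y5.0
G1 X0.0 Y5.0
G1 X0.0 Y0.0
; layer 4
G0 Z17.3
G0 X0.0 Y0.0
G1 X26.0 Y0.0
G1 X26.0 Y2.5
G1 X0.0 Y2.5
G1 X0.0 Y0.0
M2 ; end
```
solid part
  facet normal 0.0000 0.0000 -1.0000
    outer loop
      vertex 26.0 12.4 0.0
      vertex 26.0 0.0 0.0
      vertex 0.0 0.0 0.0
    endloop
  endfacet
  facet normal 0.0000 0.0000 -1.0000
    outer loop
      vertex 0.0 12.4 0.0
      vertex 26.0 12.4 0.0
      vertex 0.0 0.0 0.0
    endloop
  endfacet
  facet normal 0.0000 -1.0000 0.0000
    outer loop
      vertex 0.0 0.0 0.0
      vertex 26.0 0.0 0.0
      vertex 26.0 0.0 21.6
    endloop
  endfacet
  facet normal 0.0000 -1.0000 0.0000
    outer loop
      vertex 0.0 0.0 0.0
      vertex 26.0 0.0 21.6
      vertex 0.0 0.0 21.6
    endloop
  endfacet
  facet normal 0.0000 0.8673 0.4979
    outer loop
      vertex 0.0 0.0 21.6
      vertex 26.0 0.0 21.6
      vertex 26.0 12.4 0.0
    endloop
  endfacet
  facet normal 0.0000 0.8673 0.4979
    outer loop
      vertex 0.0 0.0 21.6
      vertex 26.0 12.4 0.0
      vertex 0.0 12.4 0.0
    endloop
  endfacet
  facet normal -1.0000 0.0000 0.0000
    outer loop
      vertex 0.0 0.0 21.6
      vertex 0.0 12.4 0.0
      vertex 0.0 0.0 0.0
    endloop
  endfacet
  facet normal 1.0000 0.0000 0.0000
    outer loop
      vertex 26.0 0.0 0.0
      vertex 26.0 12.4 0.0
      vertex 26.0 0.0 21.6
    endloop
  endfacet
endsolid part

The G0 Z moves step by Δz≈4.3 mm. The G1 loops shrink linearly with z, so the solid tapers from its base footprint up to z≈21.6. Closing with a flat bottom cap and the tapered top and triangulating gives 8 facets — a wedge (ramp): 26 × 12.4 mm base, rising to 21.6 mm along the y=0 edge and sloping linearly to z=0 at y=12.4.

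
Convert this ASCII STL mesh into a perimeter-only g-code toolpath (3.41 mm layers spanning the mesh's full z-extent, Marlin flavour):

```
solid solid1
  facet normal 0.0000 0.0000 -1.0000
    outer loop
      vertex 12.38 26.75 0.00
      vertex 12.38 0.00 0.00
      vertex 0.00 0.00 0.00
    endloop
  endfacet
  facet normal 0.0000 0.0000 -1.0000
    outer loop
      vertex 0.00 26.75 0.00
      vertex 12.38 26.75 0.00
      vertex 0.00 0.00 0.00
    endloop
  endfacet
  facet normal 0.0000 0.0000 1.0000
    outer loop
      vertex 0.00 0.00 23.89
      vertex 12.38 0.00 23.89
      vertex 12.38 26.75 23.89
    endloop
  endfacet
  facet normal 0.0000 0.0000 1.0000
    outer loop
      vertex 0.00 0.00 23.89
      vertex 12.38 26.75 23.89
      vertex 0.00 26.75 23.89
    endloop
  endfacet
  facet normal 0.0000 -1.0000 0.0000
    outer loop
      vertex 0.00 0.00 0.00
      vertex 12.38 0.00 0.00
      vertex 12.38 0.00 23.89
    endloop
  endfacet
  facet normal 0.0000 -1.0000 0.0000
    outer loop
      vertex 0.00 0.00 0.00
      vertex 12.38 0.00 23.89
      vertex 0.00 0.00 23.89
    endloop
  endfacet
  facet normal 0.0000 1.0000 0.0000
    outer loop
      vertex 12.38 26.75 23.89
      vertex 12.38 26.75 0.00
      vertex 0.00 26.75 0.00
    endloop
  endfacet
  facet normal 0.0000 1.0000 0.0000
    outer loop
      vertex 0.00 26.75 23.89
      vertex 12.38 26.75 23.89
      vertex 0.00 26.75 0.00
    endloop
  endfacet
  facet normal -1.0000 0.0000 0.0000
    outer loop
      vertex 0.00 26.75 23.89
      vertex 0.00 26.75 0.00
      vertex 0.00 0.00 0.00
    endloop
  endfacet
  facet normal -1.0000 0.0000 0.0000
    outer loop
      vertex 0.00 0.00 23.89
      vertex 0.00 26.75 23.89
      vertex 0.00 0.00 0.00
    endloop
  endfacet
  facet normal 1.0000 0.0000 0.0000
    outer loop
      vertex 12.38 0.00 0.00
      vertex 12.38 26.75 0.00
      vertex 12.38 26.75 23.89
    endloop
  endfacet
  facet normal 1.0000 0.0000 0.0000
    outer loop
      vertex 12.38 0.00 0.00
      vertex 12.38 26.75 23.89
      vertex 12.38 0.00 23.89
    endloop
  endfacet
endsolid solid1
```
; perimeter-only toolpath
G21 ; units = mm
G90 ; absolute positioning
G28 ; home
; layer 1
G0 Z3.41
G0 X0.00 Y0.00
G1 X12.38 Y0.00
G1 X12.38 Y26.75
G1 X0.00 Y26.75
G1 X0.00 Y0.00
; layer 2
G0 Z6.83
G0 X0.00 Y0.00
G1 X12.38 Y0.00
G1 X12.38 Y26.75
G1 X0.00 Y26.75
G1 X0.00 Y0.00
; layer 3
G0 Z10.24
G0 X0.00 Y0.00
G1 X12.38 Y0.00
G1 X12.38 Y26.75
G1 X0.00 Y26.75
G1 X0.00 Y0.00
; layer 4
G0 Z13.65
G0 X0.00 Y0.00
G1 X12.38 Y0.00
G1 X12.38 Y26.75
G1 X0.00 Y26.75
G1 X0.00 Y0.00
; layer 5
G0 Z17.06
G0 X0.00 Y0.00
G1 X12.38 Y0.00
G1 X12.38 Y26.75
G1 X0.00 Y26.75
G1 X0.00 Y0.00
; layer 6
G0 Z20.48
G0 X0.00 Y0.00
G1 X12.38 Y0.00
G1 X12.38 Y26.75
G1 X0.00 Y26.75
G1 X0.00 Y0.00
; layer 7
G0 Z23.89
G0 X0.00 Y0.00
G1 X12.38 Y0.00
G1 X12.38 Y26.75
G1 X0.00 Y26.75
G1 X0.00 Y0.00
M2 ; end

The solid is a rectangular box, roughly 12.4 × 26.8 mm footprint and 23.9 mm tall. Slicing at Δz = 3.41 mm — 7 equal slices spanning the solid's height, so layer i sits at z = i·h/7 — gives 7 non-empty perimeters. Each is a 4-segment closed polygon; G0 lifts to the layer z and rapids to the start vertex, then G1 traces the edges.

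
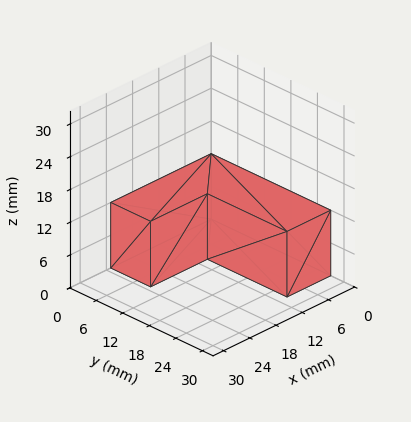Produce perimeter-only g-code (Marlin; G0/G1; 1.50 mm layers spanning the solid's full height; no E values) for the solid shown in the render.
Reading the render: the shape is an L-shaped prism: outer 23 × 27 mm, arm thicknesses ≈ 9 mm (horizontal) and 10 mm (vertical), extruded 12 mm in z (dimensions read to the nearest mm from the axis ticks). For the g-code, the solid's height is divided into equal slices at the stated Δz and each level perimeter traced with G1 moves after a G0 lift.

; perimeter-only toolpath
G21 ; units = mm
G90 ; absolute positioning
G28 ; home
; layer 1
G0 Z1.50
G0 X0.00 Y0.00
G1 X23.00 Y0.00
G1 X23.00 Y9.00
G1 X10.00 Y9.00
G1 X10.00 Y27.00
G1 X0.00 Y27.00
G1 X0.00 Y0.00
; layer 2
G0 Z3.00
G0 X0.00 Y0.00
G1 X23.00 Y0.00
G1 X23.00 Y9.00
G1 X10.00 Y9.00
G1 X10.00 Y27.00
G1 X0.00 Y27.00
G1 X0.00 Y0.00
; layer 3
G0 Z4.50
G0 X0.00 Y0.00
G1 X23.00 Y0.00
G1 X23.00 Y9.00
G1 X10.00 Y9.00
G1 X10.00 Y27.00
G1 X0.00 Y27.00
G1 X0.00 Y0.00
; layer 4
G0 Z6.00
G0 X0.00 Y0.00
G1 X23.00 Y0.00
G1 X23.00 Y9.00
G1 X10.00 Y9.00
G1 X10.00 Y27.00
G1 X0.00 Y27.00
G1 X0.00 Y0.00
; layer 5
G0 Z7.50
G0 X0.00 Y0.00
G1 X23.00 Y0.00
G1 X23.00 Y9.00
G1 X10.00 Y9.00
G1 X10.00 Y27.00
G1 X0.00 Y27.00
G1 X0.00 Y0.00
; layer 6
G0 Z9.00
G0 X0.00 Y0.00
G1 X23.00 Y0.00
G1 X23.00 Y9.00
G1 X10.00 Y9.00
G1 X10.00 Y27.00
G1 X0.00 Y27.00
G1 X0.00 Y0.00
; layer 7
G0 Z10.50
G0 X0.00 Y0.00
G1 X23.00 Y0.00
G1 X23.00 Y9.00
G1 X10.00 Y9.00
G1 X10.00 Y27.00
G1 X0.00 Y27.00
G1 X0.00 Y0.00
; layer 8
G0 Z12.00
G0 X0.00 Y0.00
G1 X23.00 Y0.00
G1 X23.00 Y9.00
G1 X10.00 Y9.00
G1 X10.00 Y27.00
G1 X0.00 Y27.00
G1 X0.00 Y0.00
M2 ; end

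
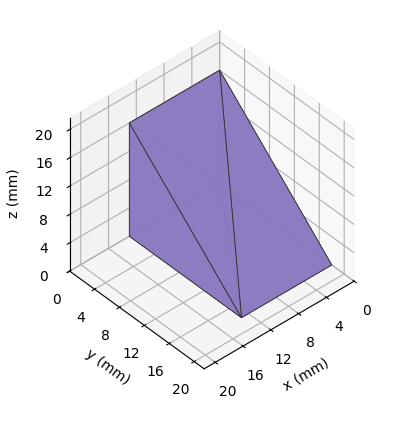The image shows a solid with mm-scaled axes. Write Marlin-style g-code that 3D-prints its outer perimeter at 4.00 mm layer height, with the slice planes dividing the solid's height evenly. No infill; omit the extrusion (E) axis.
Reading the render: the shape is a wedge (ramp): 13 × 18 mm base, rising to 16 mm along the y=0 edge and sloping linearly to z=0 at y=18 (dimensions read to the nearest mm from the axis ticks). For the g-code, the solid's height is divided into equal slices at the stated Δz and each level perimeter traced with G1 moves after a G0 lift.

; perimeter-only toolpath
G21 ; units = mm
G90 ; absolute positioning
G28 ; home
; layer 1
G0 Z4.00
G0 X0.00 Y0.00
G1 X13.00 Y0.00
G1 X13.00 Y13.50
G1 X0.00 Y13.50
G1 X0.00 Y0.00
; layer 2
G0 Z8.00
G0 X0.00 Y0.00
G1 X13.00 Y0.00
G1 X13.00 Y9.00
G1 X0.00 Y9.00
G1 X0.00 Y0.00
; layer 3
G0 Z12.00
G0 X0.00 Y0.00
G1 X13.00 Y0.00
G1 X13.00 Y4.50
G1 X0.00 Y4.50
G1 X0.00 Y0.00
M2 ; end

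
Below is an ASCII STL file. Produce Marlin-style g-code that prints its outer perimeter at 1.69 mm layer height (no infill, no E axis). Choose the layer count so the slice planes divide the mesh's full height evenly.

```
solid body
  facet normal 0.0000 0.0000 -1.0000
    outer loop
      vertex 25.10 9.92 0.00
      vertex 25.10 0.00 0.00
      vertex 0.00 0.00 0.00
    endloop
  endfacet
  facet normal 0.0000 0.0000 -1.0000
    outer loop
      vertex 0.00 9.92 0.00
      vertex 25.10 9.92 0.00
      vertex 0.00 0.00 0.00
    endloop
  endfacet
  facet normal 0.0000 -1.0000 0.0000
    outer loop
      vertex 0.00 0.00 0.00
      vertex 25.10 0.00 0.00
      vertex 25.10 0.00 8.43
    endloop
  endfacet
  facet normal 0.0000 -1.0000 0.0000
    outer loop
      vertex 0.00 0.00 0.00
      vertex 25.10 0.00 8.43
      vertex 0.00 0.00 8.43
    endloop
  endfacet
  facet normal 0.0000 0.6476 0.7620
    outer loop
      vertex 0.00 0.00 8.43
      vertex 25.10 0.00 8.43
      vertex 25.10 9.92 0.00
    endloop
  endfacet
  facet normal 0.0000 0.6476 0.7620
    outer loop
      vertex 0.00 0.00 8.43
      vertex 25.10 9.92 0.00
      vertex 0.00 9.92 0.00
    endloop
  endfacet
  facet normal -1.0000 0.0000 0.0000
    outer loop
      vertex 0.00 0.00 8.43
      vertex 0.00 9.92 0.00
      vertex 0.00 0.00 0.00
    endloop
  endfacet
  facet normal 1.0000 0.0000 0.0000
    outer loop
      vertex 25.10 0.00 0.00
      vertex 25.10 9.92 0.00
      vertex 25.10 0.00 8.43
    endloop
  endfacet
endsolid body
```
; perimeter-only toolpath
G21 ; units = mm
G90 ; absolute positioning
G28 ; home
; layer 1
G0 Z1.69
G0 X0.00 Y0.00
G1 X25.10 Y0.00
G1 X25.10 Y7.94
G1 X0.00 Y7.94
G1 X0.00 Y0.00
; layer 2
G0 Z3.37
G0 X0.00 Y0.00
G1 X25.10 Y0.00
G1 X25.10 Y5.95
G1 X0.00 Y5.95
G1 X0.00 Y0.00
; layer 3
G0 Z5.06
G0 X0.00 Y0.00
G1 X25.10 Y0.00
G1 X25.10 Y3.97
G1 X0.00 Y3.97
G1 X0.00 Y0.00
; layer 4
G0 Z6.74
G0 X0.00 Y0.00
G1 X25.10 Y0.00
G1 X25.10 Y1.98
G1 X0.00 Y1.98
G1 X0.00 Y0.00
M2 ; end

The solid is a wedge (ramp): 25.1 × 9.92 mm base, rising to 8.43 mm along the y=0 edge and sloping linearly to z=0 at y=9.92. Slicing at Δz = 1.69 mm — 5 equal slices spanning the solid's height, so layer i sits at z = i·h/5 — gives 4 non-empty perimeters. Each is a 4-segment closed polygon; G0 lifts to the layer z and rapids to the start vertex, then G1 traces the edges. The cross-section shrinks linearly with z (the slice at the apex is degenerate and omitted).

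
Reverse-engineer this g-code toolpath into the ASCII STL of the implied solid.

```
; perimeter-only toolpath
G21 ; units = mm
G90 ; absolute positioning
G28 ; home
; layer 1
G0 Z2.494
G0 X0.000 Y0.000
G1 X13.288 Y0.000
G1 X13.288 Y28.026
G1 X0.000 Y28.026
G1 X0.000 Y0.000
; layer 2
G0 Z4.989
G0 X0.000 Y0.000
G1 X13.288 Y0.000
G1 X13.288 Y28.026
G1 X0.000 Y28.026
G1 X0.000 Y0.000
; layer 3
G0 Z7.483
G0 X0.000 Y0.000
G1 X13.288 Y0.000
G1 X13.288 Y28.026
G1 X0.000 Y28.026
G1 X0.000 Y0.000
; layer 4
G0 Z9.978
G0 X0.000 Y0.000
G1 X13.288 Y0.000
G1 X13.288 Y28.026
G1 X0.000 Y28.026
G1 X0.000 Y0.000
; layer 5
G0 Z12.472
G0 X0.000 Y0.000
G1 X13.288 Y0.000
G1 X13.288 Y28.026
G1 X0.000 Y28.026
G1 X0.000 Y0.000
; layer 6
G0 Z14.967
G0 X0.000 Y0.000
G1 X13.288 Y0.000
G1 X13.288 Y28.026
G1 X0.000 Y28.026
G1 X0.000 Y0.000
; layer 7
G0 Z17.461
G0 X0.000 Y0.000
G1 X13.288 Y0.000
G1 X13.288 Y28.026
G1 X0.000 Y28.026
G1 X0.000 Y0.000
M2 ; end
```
solid part
  facet normal 0.0000 0.0000 -1.0000
    outer loop
      vertex 13.288 28.026 0.000
      vertex 13.288 0.000 0.000
      vertex 0.000 0.000 0.000
    endloop
  endfacet
  facet normal 0.0000 0.0000 -1.0000
    outer loop
      vertex 0.000 28.026 0.000
      vertex 13.288 28.026 0.000
      vertex 0.000 0.000 0.000
    endloop
  endfacet
  facet normal 0.0000 0.0000 1.0000
    outer loop
      vertex 0.000 0.000 17.461
      vertex 13.288 0.000 17.461
      vertex 13.288 28.026 17.461
    endloop
  endfacet
  facet normal 0.0000 0.0000 1.0000
    outer loop
      vertex 0.000 0.000 17.461
      vertex 13.288 28.026 17.461
      vertex 0.000 28.026 17.461
    endloop
  endfacet
  facet normal 0.0000 -1.0000 0.0000
    outer loop
      vertex 0.000 0.000 0.000
      vertex 13.288 0.000 0.000
      vertex 13.288 0.000 17.461
    endloop
  endfacet
  facet normal 0.0000 -1.0000 0.0000
    outer loop
      vertex 0.000 0.000 0.000
      vertex 13.288 0.000 17.461
      vertex 0.000 0.000 17.461
    endloop
  endfacet
  facet normal 0.0000 1.0000 0.0000
    outer loop
      vertex 13.288 28.026 17.461
      vertex 13.288 28.026 0.000
      vertex 0.000 28.026 0.000
    endloop
  endfacet
  facet normal 0.0000 1.0000 0.0000
    outer loop
      vertex 0.000 28.026 17.461
      vertex 13.288 28.026 17.461
      vertex 0.000 28.026 0.000
    endloop
  endfacet
  facet normal -1.0000 0.0000 0.0000
    outer loop
      vertex 0.000 28.026 17.461
      vertex 0.000 28.026 0.000
      vertex 0.000 0.000 0.000
    endloop
  endfacet
  facet normal -1.0000 0.0000 0.0000
    outer loop
      vertex 0.000 0.000 17.461
      vertex 0.000 28.026 17.461
      vertex 0.000 0.000 0.000
    endloop
  endfacet
  facet normal 1.0000 0.0000 0.0000
    outer loop
      vertex 13.288 0.000 0.000
      vertex 13.288 28.026 0.000
      vertex 13.288 28.026 17.461
    endloop
  endfacet
  facet normal 1.0000 0.0000 0.0000
    outer loop
      vertex 13.288 0.000 0.000
      vertex 13.288 28.026 17.461
      vertex 13.288 0.000 17.461
    endloop
  endfacet
endsolid part

The G0 Z moves step by Δz≈2.494 mm. Every layer's G1 loop is the same polygon, so the solid is a straight extrusion of it from z=0 to z≈17.5. Closing with flat bottom and top caps and triangulating gives 12 facets — a rectangular box, roughly 13.3 × 28 mm footprint and 17.5 mm tall.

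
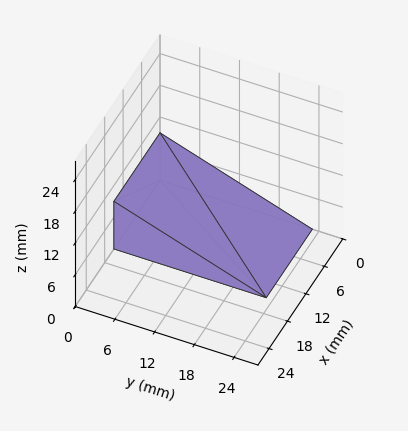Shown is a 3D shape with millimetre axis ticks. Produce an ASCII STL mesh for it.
Reading the render: the shape is a wedge (ramp): 15 × 23 mm base, rising to 9 mm along the y=0 edge and sloping linearly to z=0 at y=23 (dimensions read to the nearest mm from the axis ticks). For the STL, each face is triangulated and given an outward normal.

solid part
  facet normal 0.0000 0.0000 -1.0000
    outer loop
      vertex 15.00 23.00 0.00
      vertex 15.00 0.00 0.00
      vertex 0.00 0.00 0.00
    endloop
  endfacet
  facet normal 0.0000 0.0000 -1.0000
    outer loop
      vertex 0.00 23.00 0.00
      vertex 15.00 23.00 0.00
      vertex 0.00 0.00 0.00
    endloop
  endfacet
  facet normal 0.0000 -1.0000 0.0000
    outer loop
      vertex 0.00 0.00 0.00
      vertex 15.00 0.00 0.00
      vertex 15.00 0.00 9.00
    endloop
  endfacet
  facet normal 0.0000 -1.0000 0.0000
    outer loop
      vertex 0.00 0.00 0.00
      vertex 15.00 0.00 9.00
      vertex 0.00 0.00 9.00
    endloop
  endfacet
  facet normal 0.0000 0.3644 0.9312
    outer loop
      vertex 0.00 0.00 9.00
      vertex 15.00 0.00 9.00
      vertex 15.00 23.00 0.00
    endloop
  endfacet
  facet normal 0.0000 0.3644 0.9312
    outer loop
      vertex 0.00 0.00 9.00
      vertex 15.00 23.00 0.00
      vertex 0.00 23.00 0.00
    endloop
  endfacet
  facet normal -1.0000 0.0000 0.0000
    outer loop
      vertex 0.00 0.00 9.00
      vertex 0.00 23.00 0.00
      vertex 0.00 0.00 0.00
    endloop
  endfacet
  facet normal 1.0000 0.0000 0.0000
    outer loop
      vertex 15.00 0.00 0.00
      vertex 15.00 23.00 0.00
      vertex 15.00 0.00 9.00
    endloop
  endfacet
endsolid part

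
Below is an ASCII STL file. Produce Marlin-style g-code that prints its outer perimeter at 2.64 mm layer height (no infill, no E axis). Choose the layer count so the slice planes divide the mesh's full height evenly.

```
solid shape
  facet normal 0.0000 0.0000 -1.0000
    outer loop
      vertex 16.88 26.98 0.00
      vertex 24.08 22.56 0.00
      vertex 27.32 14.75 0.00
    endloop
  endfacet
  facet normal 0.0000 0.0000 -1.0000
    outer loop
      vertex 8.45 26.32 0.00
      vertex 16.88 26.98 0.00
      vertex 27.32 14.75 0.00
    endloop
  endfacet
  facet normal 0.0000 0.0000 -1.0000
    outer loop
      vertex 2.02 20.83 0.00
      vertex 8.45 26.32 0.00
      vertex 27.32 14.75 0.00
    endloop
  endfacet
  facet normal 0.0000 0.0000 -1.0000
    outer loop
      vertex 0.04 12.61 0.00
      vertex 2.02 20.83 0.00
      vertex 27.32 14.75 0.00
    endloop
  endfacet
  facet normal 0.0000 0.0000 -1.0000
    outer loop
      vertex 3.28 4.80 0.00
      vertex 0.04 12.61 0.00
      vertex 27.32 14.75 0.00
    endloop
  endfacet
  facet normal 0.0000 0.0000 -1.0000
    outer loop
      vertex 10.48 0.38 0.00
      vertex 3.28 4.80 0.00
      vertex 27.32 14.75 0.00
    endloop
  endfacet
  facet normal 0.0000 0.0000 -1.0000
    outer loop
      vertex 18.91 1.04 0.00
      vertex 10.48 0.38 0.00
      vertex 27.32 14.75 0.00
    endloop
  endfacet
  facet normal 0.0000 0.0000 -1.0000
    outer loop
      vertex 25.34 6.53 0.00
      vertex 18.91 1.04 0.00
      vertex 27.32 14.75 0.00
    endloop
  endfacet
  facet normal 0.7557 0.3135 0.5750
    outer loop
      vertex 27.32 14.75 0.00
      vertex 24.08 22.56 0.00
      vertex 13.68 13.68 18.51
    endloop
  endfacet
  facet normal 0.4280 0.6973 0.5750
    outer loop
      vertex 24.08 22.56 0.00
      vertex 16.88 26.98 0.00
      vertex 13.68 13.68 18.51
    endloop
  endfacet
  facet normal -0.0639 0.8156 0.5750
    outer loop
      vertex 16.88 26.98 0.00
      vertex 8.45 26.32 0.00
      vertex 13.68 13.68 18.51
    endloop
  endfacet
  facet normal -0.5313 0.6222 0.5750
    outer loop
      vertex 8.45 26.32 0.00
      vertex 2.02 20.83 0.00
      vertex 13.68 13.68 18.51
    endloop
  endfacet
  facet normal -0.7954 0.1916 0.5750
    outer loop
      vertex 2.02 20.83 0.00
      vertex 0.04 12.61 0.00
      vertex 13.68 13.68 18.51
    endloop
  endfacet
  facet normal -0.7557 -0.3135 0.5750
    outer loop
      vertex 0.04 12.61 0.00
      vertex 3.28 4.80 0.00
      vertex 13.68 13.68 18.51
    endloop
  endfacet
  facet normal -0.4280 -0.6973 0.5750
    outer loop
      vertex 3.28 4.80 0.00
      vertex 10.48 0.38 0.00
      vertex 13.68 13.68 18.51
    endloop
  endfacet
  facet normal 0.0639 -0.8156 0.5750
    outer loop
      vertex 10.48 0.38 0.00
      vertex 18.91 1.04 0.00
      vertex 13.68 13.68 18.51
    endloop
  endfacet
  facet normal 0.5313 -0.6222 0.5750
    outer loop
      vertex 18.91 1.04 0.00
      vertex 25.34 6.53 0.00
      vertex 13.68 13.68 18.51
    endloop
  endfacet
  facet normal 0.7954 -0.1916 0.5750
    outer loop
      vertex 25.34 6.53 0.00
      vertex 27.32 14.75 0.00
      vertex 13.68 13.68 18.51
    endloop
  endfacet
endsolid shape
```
; perimeter-only toolpath
G21 ; units = mm
G90 ; absolute positioning
G28 ; home
; layer 1
G0 Z2.64
G0 X25.37 Y14.60
G1 X22.59 Y21.29
G1 X16.42 Y25.08
G1 X9.20 Y24.51
G1 X3.69 Y19.81
G1 X1.99 Y12.76
G1 X4.77 Y6.07
G1 X10.94 Y2.28
G1 X18.16 Y2.85
G1 X23.67 Y7.55
G1 X25.37 Y14.60
; layer 2
G0 Z5.29
G0 X23.42 Y14.44
G1 X21.11 Y20.02
G1 X15.97 Y23.18
G1 X9.94 Y22.71
G1 X5.35 Y18.79
G1 X3.94 Y12.92
G1 X6.25 Y7.34
G1 X11.39 Y4.18
G1 X17.42 Y4.65
G1 X22.01 Y8.57
G1 X23.42 Y14.44
; layer 3
G0 Z7.93
G0 X21.47 Y14.29
G1 X19.62 Y18.75
G1 X15.51 Y21.28
G1 X10.69 Y20.90
G1 X7.02 Y17.77
G1 X5.89 Y13.07
G1 X7.74 Y8.61
G1 X11.85 Y6.08
G1 X16.67 Y6.46
G1 X20.34 Y9.59
G1 X21.47 Y14.29
; layer 4
G0 Z10.58
G0 X19.53 Y14.14
G1 X18.14 Y17.49
G1 X15.05 Y19.38
G1 X11.44 Y19.10
G1 X8.68 Y16.74
G1 X7.83 Y13.22
G1 X9.22 Y9.87
G1 X12.31 Y7.98
G1 X15.92 Y8.26
G1 X18.68 Y10.62
G1 X19.53 Y14.14
; layer 5
G0 Z13.22
G0 X17.58 Y13.99
G1 X16.65 Y16.22
G1 X14.59 Y17.48
G1 X12.19 Y17.29
G1 X10.35 Y15.72
G1 X9.78 Y13.37
G1 X10.71 Y11.14
G1 X12.77 Y9.88
G1 X15.17 Y10.07
G1 X17.01 Y11.64
G1 X17.58 Y13.99
; layer 6
G0 Z15.87
G0 X15.63 Y13.83
G1 X15.17 Y14.95
G1 X14.14 Y15.58
G1 X12.93 Y15.49
G1 X12.01 Y14.70
G1 X11.73 Y13.53
G1 X12.19 Y12.41
G1 X13.22 Y11.78
G1 X14.43 Y11.87
G1 X15.35 Y12.66
G1 X15.63 Y13.83
M2 ; end

The solid is a regular 10-sided pyramid, base circumscribed radius ≈ 13.7 mm, apex at z ≈ 18.5 mm. Slicing at Δz = 2.64 mm — 7 equal slices spanning the solid's height, so layer i sits at z = i·h/7 — gives 6 non-empty perimeters. Each is a 10-segment closed polygon; G0 lifts to the layer z and rapids to the start vertex, then G1 traces the edges. The cross-section shrinks linearly with z (the slice at the apex is degenerate and omitted).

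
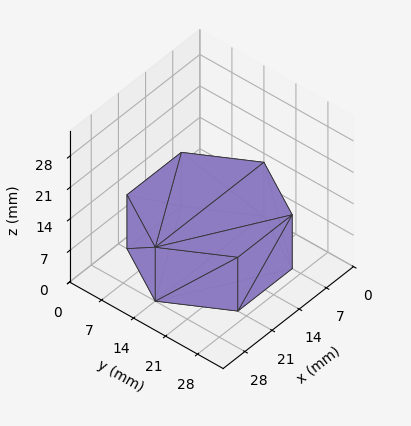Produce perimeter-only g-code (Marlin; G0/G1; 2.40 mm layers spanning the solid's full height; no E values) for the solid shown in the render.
Reading the render: the shape is a regular 6-sided prism (a cylinder approximated with 6 flat sides), circumscribed radius ≈ 14 mm, height ≈ 12 mm (dimensions read to the nearest mm from the axis ticks). For the g-code, the solid's height is divided into equal slices at the stated Δz and each level perimeter traced with G1 moves after a G0 lift.

; perimeter-only toolpath
G21 ; units = mm
G90 ; absolute positioning
G28 ; home
; layer 1
G0 Z2.40
G0 X28.00 Y14.00
G1 X21.00 Y26.12
G1 X7.00 Y26.12
G1 X0.00 Y14.00
G1 X7.00 Y1.88
G1 X21.00 Y1.88
G1 X28.00 Y14.00
; layer 2
G0 Z4.80
G0 X28.00 Y14.00
G1 X21.00 Y26.12
G1 X7.00 Y26.12
G1 X0.00 Y14.00
G1 X7.00 Y1.88
G1 X21.00 Y1.88
G1 X28.00 Y14.00
; layer 3
G0 Z7.20
G0 X28.00 Y14.00
G1 X21.00 Y26.12
G1 X7.00 Y26.12
G1 X0.00 Y14.00
G1 X7.00 Y1.88
G1 X21.00 Y1.88
G1 X28.00 Y14.00
; layer 4
G0 Z9.60
G0 X28.00 Y14.00
G1 X21.00 Y26.12
G1 X7.00 Y26.12
G1 X0.00 Y14.00
G1 X7.00 Y1.88
G1 X21.00 Y1.88
G1 X28.00 Y14.00
; layer 5
G0 Z12.00
G0 X28.00 Y14.00
G1 X21.00 Y26.12
G1 X7.00 Y26.12
G1 X0.00 Y14.00
G1 X7.00 Y1.88
G1 X21.00 Y1.88
G1 X28.00 Y14.00
M2 ; end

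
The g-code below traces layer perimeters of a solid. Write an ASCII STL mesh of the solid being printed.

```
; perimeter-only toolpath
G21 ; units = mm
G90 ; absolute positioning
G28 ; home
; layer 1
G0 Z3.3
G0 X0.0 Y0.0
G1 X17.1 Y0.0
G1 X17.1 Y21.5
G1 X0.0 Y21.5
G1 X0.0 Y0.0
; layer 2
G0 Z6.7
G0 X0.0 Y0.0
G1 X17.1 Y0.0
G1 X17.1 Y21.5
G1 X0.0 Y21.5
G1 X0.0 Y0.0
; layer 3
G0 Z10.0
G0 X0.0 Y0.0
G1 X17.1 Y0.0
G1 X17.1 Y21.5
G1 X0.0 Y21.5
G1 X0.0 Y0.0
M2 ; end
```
solid part
  facet normal 0.0000 0.0000 -1.0000
    outer loop
      vertex 17.1 21.5 0.0
      vertex 17.1 0.0 0.0
      vertex 0.0 0.0 0.0
    endloop
  endfacet
  facet normal 0.0000 0.0000 -1.0000
    outer loop
      vertex 0.0 21.5 0.0
      vertex 17.1 21.5 0.0
      vertex 0.0 0.0 0.0
    endloop
  endfacet
  facet normal 0.0000 0.0000 1.0000
    outer loop
      vertex 0.0 0.0 10.0
      vertex 17.1 0.0 10.0
      vertex 17.1 21.5 10.0
    endloop
  endfacet
  facet normal 0.0000 0.0000 1.0000
    outer loop
      vertex 0.0 0.0 10.0
      vertex 17.1 21.5 10.0
      vertex 0.0 21.5 10.0
    endloop
  endfacet
  facet normal 0.0000 -1.0000 0.0000
    outer loop
      vertex 0.0 0.0 0.0
      vertex 17.1 0.0 0.0
      vertex 17.1 0.0 10.0
    endloop
  endfacet
  facet normal 0.0000 -1.0000 0.0000
    outer loop
      vertex 0.0 0.0 0.0
      vertex 17.1 0.0 10.0
      vertex 0.0 0.0 10.0
    endloop
  endfacet
  facet normal 0.0000 1.0000 0.0000
    outer loop
      vertex 17.1 21.5 10.0
      vertex 17.1 21.5 0.0
      vertex 0.0 21.5 0.0
    endloop
  endfacet
  facet normal 0.0000 1.0000 0.0000
    outer loop
      vertex 0.0 21.5 10.0
      vertex 17.1 21.5 10.0
      vertex 0.0 21.5 0.0
    endloop
  endfacet
  facet normal -1.0000 0.0000 0.0000
    outer loop
      vertex 0.0 21.5 10.0
      vertex 0.0 21.5 0.0
      vertex 0.0 0.0 0.0
    endloop
  endfacet
  facet normal -1.0000 0.0000 0.0000
    outer loop
      vertex 0.0 0.0 10.0
      vertex 0.0 21.5 10.0
      vertex 0.0 0.0 0.0
    endloop
  endfacet
  facet normal 1.0000 0.0000 0.0000
    outer loop
      vertex 17.1 0.0 0.0
      vertex 17.1 21.5 0.0
      vertex 17.1 21.5 10.0
    endloop
  endfacet
  facet normal 1.0000 0.0000 0.0000
    outer loop
      vertex 17.1 0.0 0.0
      vertex 17.1 21.5 10.0
      vertex 17.1 0.0 10.0
    endloop
  endfacet
endsolid part

The G0 Z moves step by Δz≈3.3 mm. Every layer's G1 loop is the same polygon, so the solid is a straight extrusion of it from z=0 to z≈10. Closing with flat bottom and top caps and triangulating gives 12 facets — a rectangular box, roughly 17.1 × 21.5 mm footprint and 10 mm tall.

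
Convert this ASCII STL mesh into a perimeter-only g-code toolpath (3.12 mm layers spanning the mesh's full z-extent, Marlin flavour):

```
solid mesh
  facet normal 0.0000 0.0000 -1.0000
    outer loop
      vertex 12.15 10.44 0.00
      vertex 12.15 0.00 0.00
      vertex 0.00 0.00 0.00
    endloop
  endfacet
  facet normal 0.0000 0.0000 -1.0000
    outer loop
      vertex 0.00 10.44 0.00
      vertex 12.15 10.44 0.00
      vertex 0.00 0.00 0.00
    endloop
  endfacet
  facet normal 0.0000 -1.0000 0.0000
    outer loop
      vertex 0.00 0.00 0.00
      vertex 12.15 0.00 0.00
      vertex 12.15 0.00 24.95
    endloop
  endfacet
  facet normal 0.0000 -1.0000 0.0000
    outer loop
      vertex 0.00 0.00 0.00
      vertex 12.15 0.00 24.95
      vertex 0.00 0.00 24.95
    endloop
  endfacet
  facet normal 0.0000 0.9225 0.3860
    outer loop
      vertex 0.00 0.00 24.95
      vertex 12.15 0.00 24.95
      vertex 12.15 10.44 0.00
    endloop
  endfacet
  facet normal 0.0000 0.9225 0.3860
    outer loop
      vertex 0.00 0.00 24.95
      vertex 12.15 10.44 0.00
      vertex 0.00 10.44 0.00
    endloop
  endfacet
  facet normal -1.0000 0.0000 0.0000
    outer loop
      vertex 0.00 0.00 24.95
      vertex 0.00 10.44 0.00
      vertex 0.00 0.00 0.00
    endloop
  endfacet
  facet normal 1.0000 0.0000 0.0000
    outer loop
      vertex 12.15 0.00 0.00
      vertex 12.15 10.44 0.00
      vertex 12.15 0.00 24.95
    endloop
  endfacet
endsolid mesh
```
; perimeter-only toolpath
G21 ; units = mm
G90 ; absolute positioning
G28 ; home
; layer 1
G0 Z3.12
G0 X0.00 Y0.00
G1 X12.15 Y0.00
G1 X12.15 Y9.13
G1 X0.00 Y9.13
G1 X0.00 Y0.00
; layer 2
G0 Z6.24
G0 X0.00 Y0.00
G1 X12.15 Y0.00
G1 X12.15 Y7.83
G1 X0.00 Y7.83
G1 X0.00 Y0.00
; layer 3
G0 Z9.36
G0 X0.00 Y0.00
G1 X12.15 Y0.00
G1 X12.15 Y6.52
G1 X0.00 Y6.52
G1 X0.00 Y0.00
; layer 4
G0 Z12.47
G0 X0.00 Y0.00
G1 X12.15 Y0.00
G1 X12.15 Y5.22
G1 X0.00 Y5.22
G1 X0.00 Y0.00
; layer 5
G0 Z15.59
G0 X0.00 Y0.00
G1 X12.15 Y0.00
G1 X12.15 Y3.92
G1 X0.00 Y3.92
G1 X0.00 Y0.00
; layer 6
G0 Z18.71
G0 X0.00 Y0.00
G1 X12.15 Y0.00
G1 X12.15 Y2.61
G1 X0.00 Y2.61
G1 X0.00 Y0.00
; layer 7
G0 Z21.83
G0 X0.00 Y0.00
G1 X12.15 Y0.00
G1 X12.15 Y1.30
G1 X0.00 Y1.30
G1 X0.00 Y0.00
M2 ; end

The solid is a wedge (ramp): 12.2 × 10.4 mm base, rising to 24.9 mm along the y=0 edge and sloping linearly to z=0 at y=10.4. Slicing at Δz = 3.12 mm — 8 equal slices spanning the solid's height, so layer i sits at z = i·h/8 — gives 7 non-empty perimeters. Each is a 4-segment closed polygon; G0 lifts to the layer z and rapids to the start vertex, then G1 traces the edges. The cross-section shrinks linearly with z (the slice at the apex is degenerate and omitted).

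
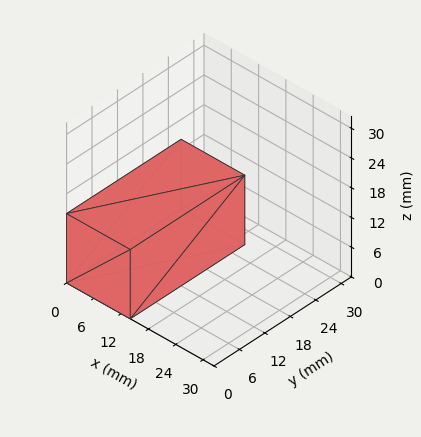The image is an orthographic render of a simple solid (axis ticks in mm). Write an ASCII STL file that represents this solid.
Reading the render: the shape is a rectangular box, roughly 14 × 27 mm footprint and 14 mm tall (dimensions read to the nearest mm from the axis ticks). For the STL, each face is triangulated and given an outward normal.

solid part
  facet normal 0.0000 0.0000 -1.0000
    outer loop
      vertex 14.00 27.00 0.00
      vertex 14.00 0.00 0.00
      vertex 0.00 0.00 0.00
    endloop
  endfacet
  facet normal 0.0000 0.0000 -1.0000
    outer loop
      vertex 0.00 27.00 0.00
      vertex 14.00 27.00 0.00
      vertex 0.00 0.00 0.00
    endloop
  endfacet
  facet normal 0.0000 0.0000 1.0000
    outer loop
      vertex 0.00 0.00 14.00
      vertex 14.00 0.00 14.00
      vertex 14.00 27.00 14.00
    endloop
  endfacet
  facet normal 0.0000 0.0000 1.0000
    outer loop
      vertex 0.00 0.00 14.00
      vertex 14.00 27.00 14.00
      vertex 0.00 27.00 14.00
    endloop
  endfacet
  facet normal 0.0000 -1.0000 0.0000
    outer loop
      vertex 0.00 0.00 0.00
      vertex 14.00 0.00 0.00
      vertex 14.00 0.00 14.00
    endloop
  endfacet
  facet normal 0.0000 -1.0000 0.0000
    outer loop
      vertex 0.00 0.00 0.00
      vertex 14.00 0.00 14.00
      vertex 0.00 0.00 14.00
    endloop
  endfacet
  facet normal 0.0000 1.0000 0.0000
    outer loop
      vertex 14.00 27.00 14.00
      vertex 14.00 27.00 0.00
      vertex 0.00 27.00 0.00
    endloop
  endfacet
  facet normal 0.0000 1.0000 0.0000
    outer loop
      vertex 0.00 27.00 14.00
      vertex 14.00 27.00 14.00
      vertex 0.00 27.00 0.00
    endloop
  endfacet
  facet normal -1.0000 0.0000 0.0000
    outer loop
      vertex 0.00 27.00 14.00
      vertex 0.00 27.00 0.00
      vertex 0.00 0.00 0.00
    endloop
  endfacet
  facet normal -1.0000 0.0000 0.0000
    outer loop
      vertex 0.00 0.00 14.00
      vertex 0.00 27.00 14.00
      vertex 0.00 0.00 0.00
    endloop
  endfacet
  facet normal 1.0000 0.0000 0.0000
    outer loop
      vertex 14.00 0.00 0.00
      vertex 14.00 27.00 0.00
      vertex 14.00 27.00 14.00
    endloop
  endfacet
  facet normal 1.0000 0.0000 0.0000
    outer loop
      vertex 14.00 0.00 0.00
      vertex 14.00 27.00 14.00
      vertex 14.00 0.00 14.00
    endloop
  endfacet
endsolid part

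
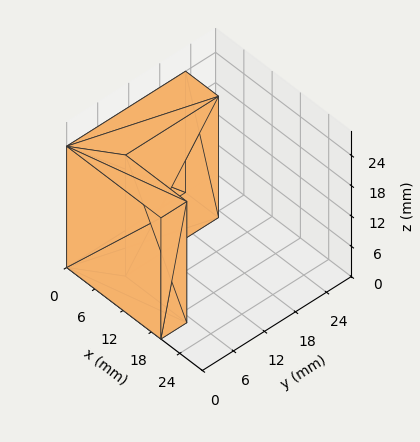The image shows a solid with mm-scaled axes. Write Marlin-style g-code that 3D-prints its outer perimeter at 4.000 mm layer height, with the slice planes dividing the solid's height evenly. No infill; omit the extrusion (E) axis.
Reading the render: the shape is an L-shaped prism: outer 20 × 23 mm, arm thicknesses ≈ 5 mm (horizontal) and 7 mm (vertical), extruded 24 mm in z (dimensions read to the nearest mm from the axis ticks). For the g-code, the solid's height is divided into equal slices at the stated Δz and each level perimeter traced with G1 moves after a G0 lift.

; perimeter-only toolpath
G21 ; units = mm
G90 ; absolute positioning
G28 ; home
; layer 1
G0 Z4.000
G0 X0.000 Y0.000
G1 X20.000 Y0.000
G1 X20.000 Y5.000
G1 X7.000 Y5.000
G1 X7.000 Y23.000
G1 X0.000 Y23.000
G1 X0.000 Y0.000
; layer 2
G0 Z8.000
G0 X0.000 Y0.000
G1 X20.000 Y0.000
G1 X20.000 Y5.000
G1 X7.000 Y5.000
G1 X7.000 Y23.000
G1 X0.000 Y23.000
G1 X0.000 Y0.000
; layer 3
G0 Z12.000
G0 X0.000 Y0.000
G1 X20.000 Y0.000
G1 X20.000 Y5.000
G1 X7.000 Y5.000
G1 X7.000 Y23.000
G1 X0.000 Y23.000
G1 X0.000 Y0.000
; layer 4
G0 Z16.000
G0 X0.000 Y0.000
G1 X20.000 Y0.000
G1 X20.000 Y5.000
G1 X7.000 Y5.000
G1 X7.000 Y23.000
G1 X0.000 Y23.000
G1 X0.000 Y0.000
; layer 5
G0 Z20.000
G0 X0.000 Y0.000
G1 X20.000 Y0.000
G1 X20.000 Y5.000
G1 X7.000 Y5.000
G1 X7.000 Y23.000
G1 X0.000 Y23.000
G1 X0.000 Y0.000
; layer 6
G0 Z24.000
G0 X0.000 Y0.000
G1 X20.000 Y0.000
G1 X20.000 Y5.000
G1 X7.000 Y5.000
G1 X7.000 Y23.000
G1 X0.000 Y23.000
G1 X0.000 Y0.000
M2 ; end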